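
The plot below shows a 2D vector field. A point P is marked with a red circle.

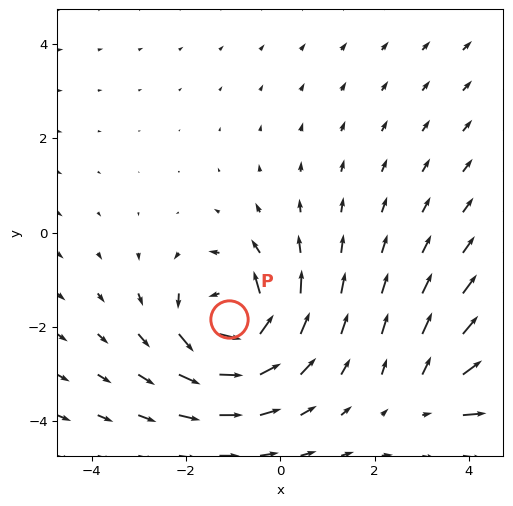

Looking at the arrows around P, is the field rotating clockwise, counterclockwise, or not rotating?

Near P at (-1.1, -1.8) the arrows circulate counterclockwise. The curl (z-component) there is about +5; positive curl means counterclockwise rotation.

counterclockwise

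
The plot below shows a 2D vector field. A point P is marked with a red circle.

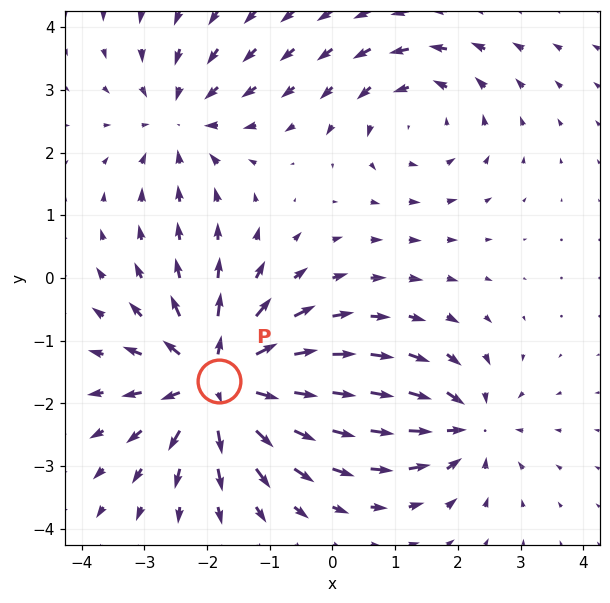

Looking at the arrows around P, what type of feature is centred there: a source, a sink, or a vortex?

At P (-1.8, -1.6) the arrows spread outward. Divergence about +6, curl ≈0 — positive divergence with near-zero curl is a source.

source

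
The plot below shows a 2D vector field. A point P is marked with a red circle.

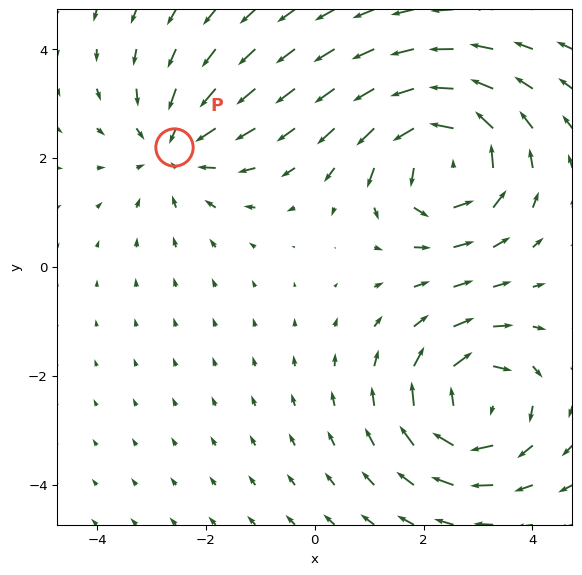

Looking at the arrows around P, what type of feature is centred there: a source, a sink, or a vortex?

sink

At P (-2.6, 2.2) the arrows converge inward. Divergence about -2, curl ≈0 — negative divergence with near-zero curl is a sink.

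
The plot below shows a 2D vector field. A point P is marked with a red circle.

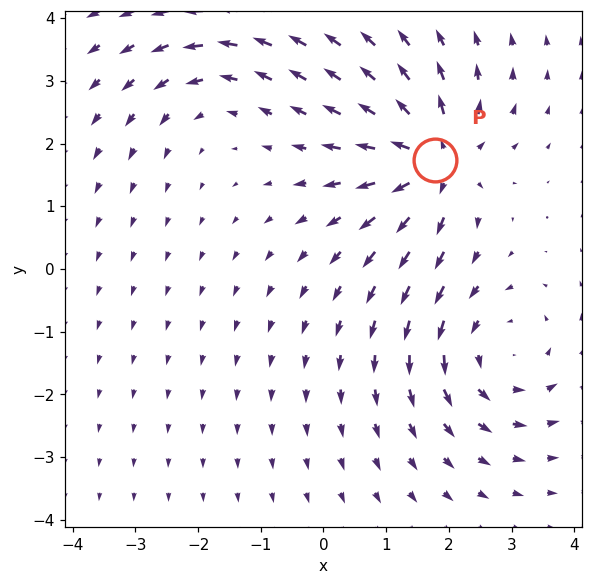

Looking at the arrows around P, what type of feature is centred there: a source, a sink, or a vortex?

source

At P (1.8, 1.7) the arrows spread outward. Divergence about +7, curl ≈0 — positive divergence with near-zero curl is a source.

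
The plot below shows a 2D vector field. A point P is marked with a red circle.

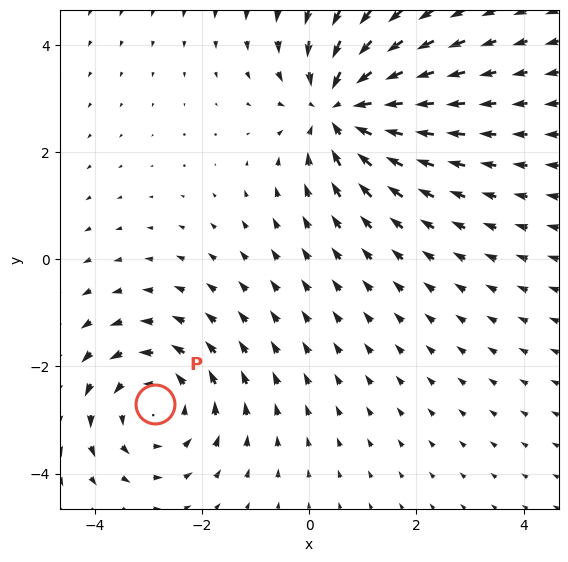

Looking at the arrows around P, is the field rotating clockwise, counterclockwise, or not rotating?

counterclockwise

Near P at (-2.9, -2.7) the arrows circulate counterclockwise. The curl (z-component) there is about +3; positive curl means counterclockwise rotation.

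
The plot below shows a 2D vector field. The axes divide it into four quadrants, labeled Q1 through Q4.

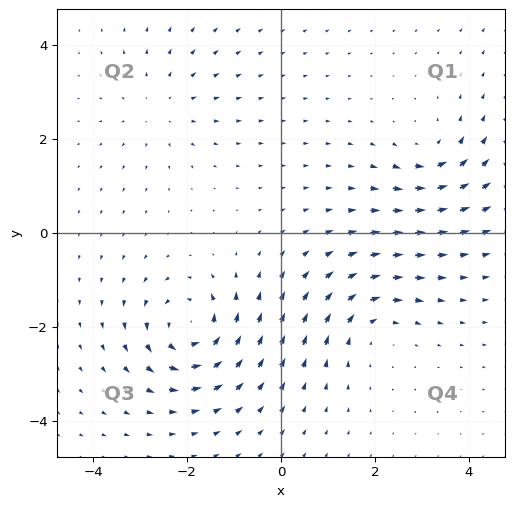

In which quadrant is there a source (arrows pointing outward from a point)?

The source sits at approximately (-2.5, 2.7), which lies in quadrant Q2. The divergence there is about +3, positive as expected for a source.

Q2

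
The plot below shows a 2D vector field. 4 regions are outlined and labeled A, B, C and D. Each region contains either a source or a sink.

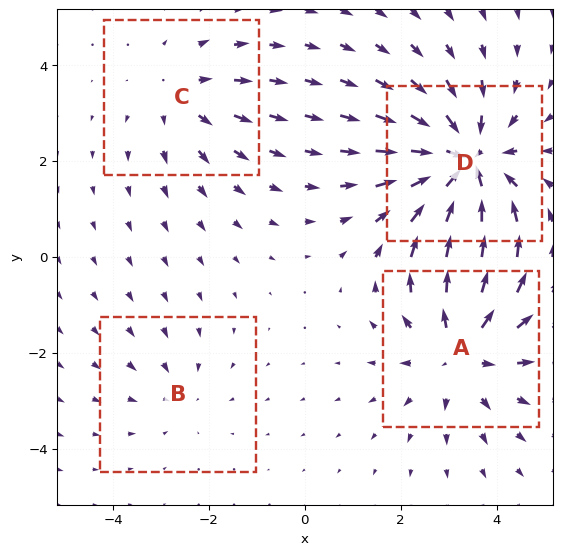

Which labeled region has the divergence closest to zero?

Divergence at each region's feature centre — A: about +4, B: about -2, C: about +3, D: about -6. Region B is closest to zero.

B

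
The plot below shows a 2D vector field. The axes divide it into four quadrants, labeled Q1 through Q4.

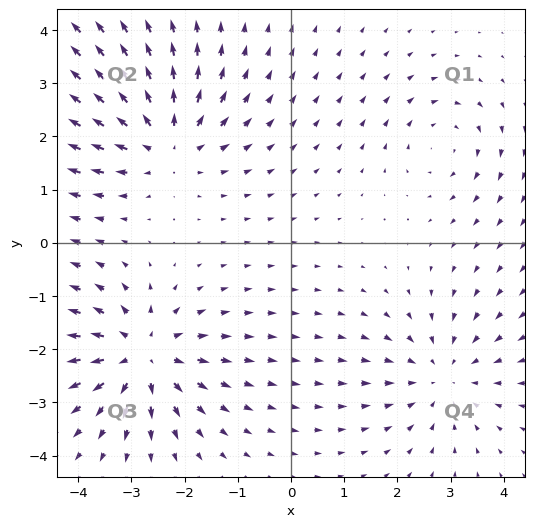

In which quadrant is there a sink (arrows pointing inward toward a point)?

Q4

The sink sits at approximately (2.9, -2.5), which lies in quadrant Q4. The divergence there is about -3, negative as expected for a sink.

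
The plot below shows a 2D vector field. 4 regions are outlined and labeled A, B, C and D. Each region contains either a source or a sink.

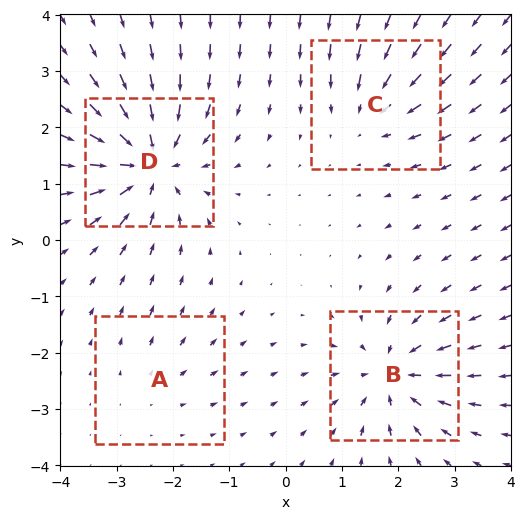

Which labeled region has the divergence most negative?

Divergence at each region's feature centre — A: about +2, B: about -6, C: about -4, D: about -8. Region D is most negative.

D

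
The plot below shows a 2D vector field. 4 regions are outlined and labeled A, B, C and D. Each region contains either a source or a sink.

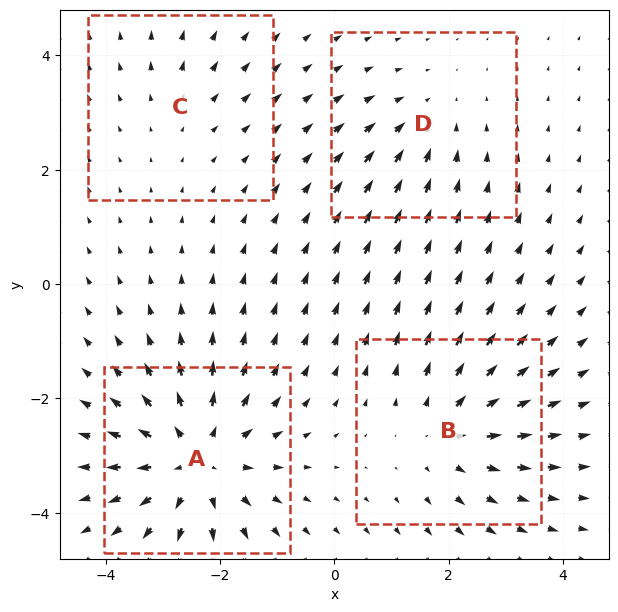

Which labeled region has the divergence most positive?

Divergence at each region's feature centre — A: about +6, B: about +4, C: about +2, D: about -3. Region A is most positive.

A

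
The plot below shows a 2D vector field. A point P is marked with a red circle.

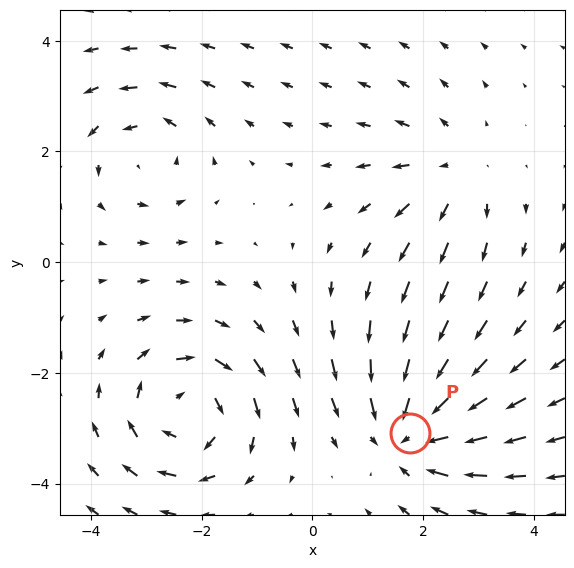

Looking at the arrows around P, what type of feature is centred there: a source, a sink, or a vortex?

At P (1.8, -3.1) the arrows converge inward. Divergence about -4, curl ≈0 — negative divergence with near-zero curl is a sink.

sink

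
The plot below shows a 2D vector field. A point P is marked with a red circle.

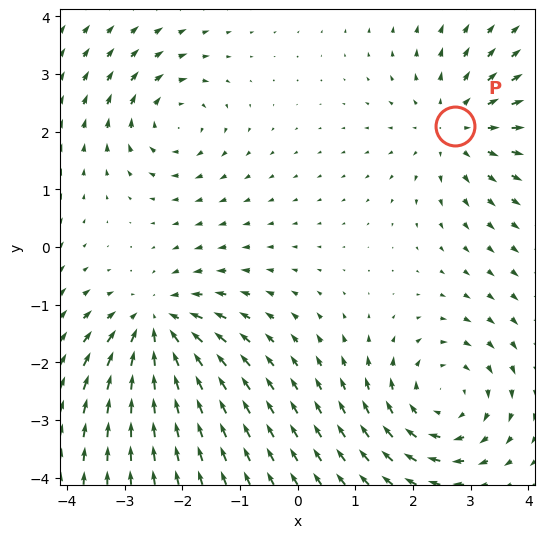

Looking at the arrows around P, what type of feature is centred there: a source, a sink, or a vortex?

source

At P (2.7, 2.1) the arrows spread outward. Divergence about +4, curl ≈0 — positive divergence with near-zero curl is a source.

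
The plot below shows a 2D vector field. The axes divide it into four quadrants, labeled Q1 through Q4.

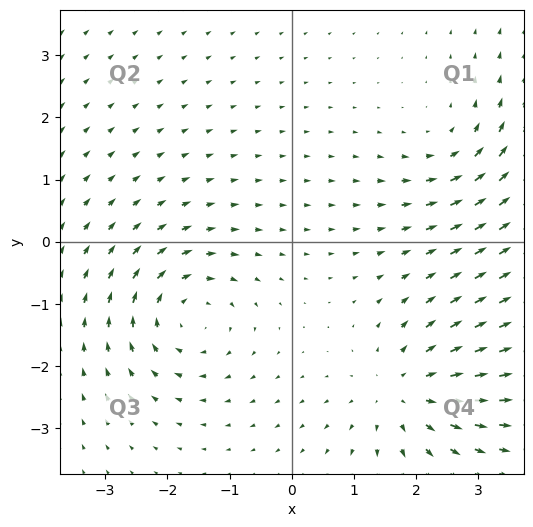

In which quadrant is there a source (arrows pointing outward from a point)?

Q4

The source sits at approximately (1.8, -2.4), which lies in quadrant Q4. The divergence there is about +4, positive as expected for a source.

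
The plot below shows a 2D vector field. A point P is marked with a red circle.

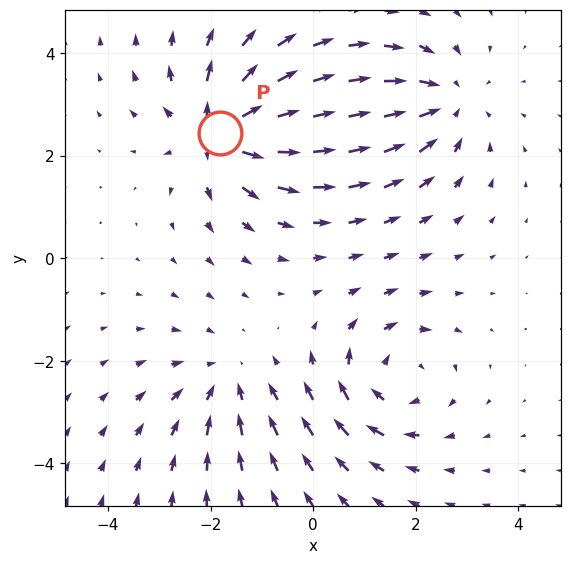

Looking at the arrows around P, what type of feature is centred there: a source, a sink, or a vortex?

source

At P (-1.8, 2.4) the arrows spread outward. Divergence about +6, curl ≈0 — positive divergence with near-zero curl is a source.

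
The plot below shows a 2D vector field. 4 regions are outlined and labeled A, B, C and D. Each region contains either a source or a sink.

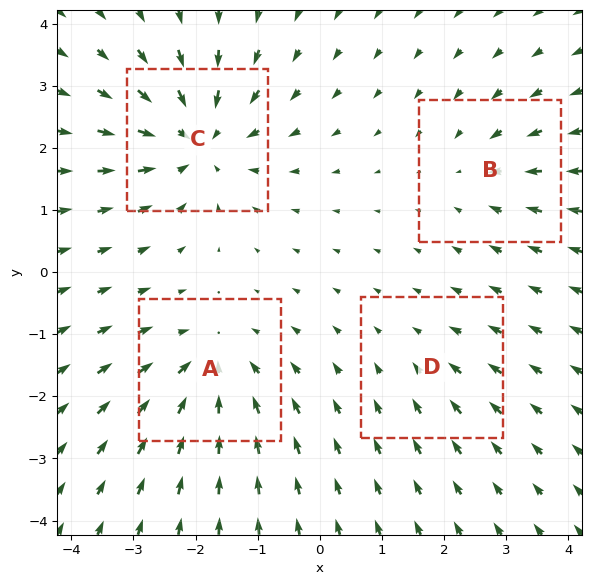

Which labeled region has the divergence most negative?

Divergence at each region's feature centre — A: about -5, B: about -3, C: about -7, D: about -2. Region C is most negative.

C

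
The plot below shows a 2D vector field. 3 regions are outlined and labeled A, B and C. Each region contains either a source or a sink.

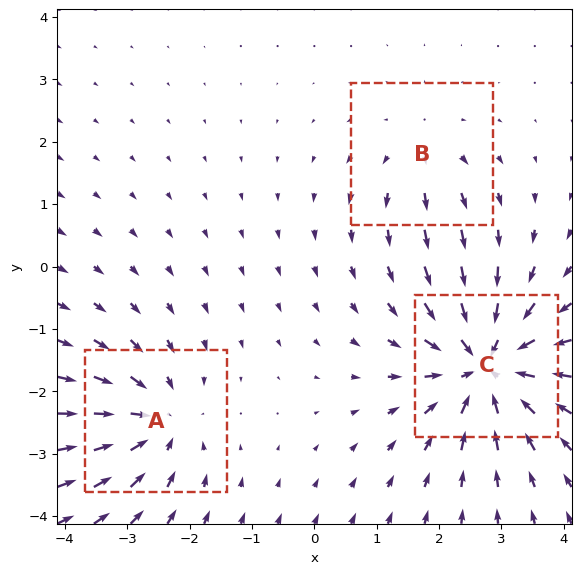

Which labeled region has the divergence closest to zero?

B

Divergence at each region's feature centre — A: about -4, B: about +2, C: about -5. Region B is closest to zero.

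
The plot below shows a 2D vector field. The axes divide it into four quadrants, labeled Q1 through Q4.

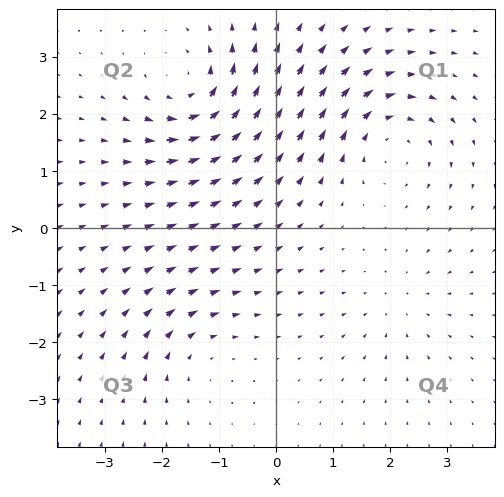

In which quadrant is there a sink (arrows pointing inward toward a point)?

Q4

The sink sits at approximately (2.2, -1.3), which lies in quadrant Q4. The divergence there is about -3, negative as expected for a sink.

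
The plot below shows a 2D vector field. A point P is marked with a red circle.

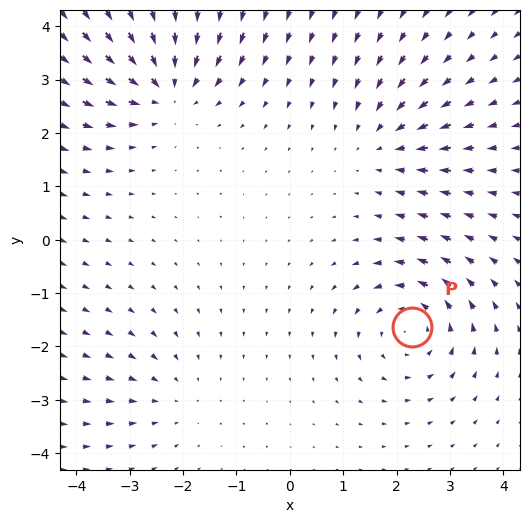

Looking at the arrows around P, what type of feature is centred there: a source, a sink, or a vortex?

At P (2.3, -1.6) the arrows circulate counterclockwise. Divergence ≈0, curl about +4 — near-zero divergence with nonzero curl is a vortex.

vortex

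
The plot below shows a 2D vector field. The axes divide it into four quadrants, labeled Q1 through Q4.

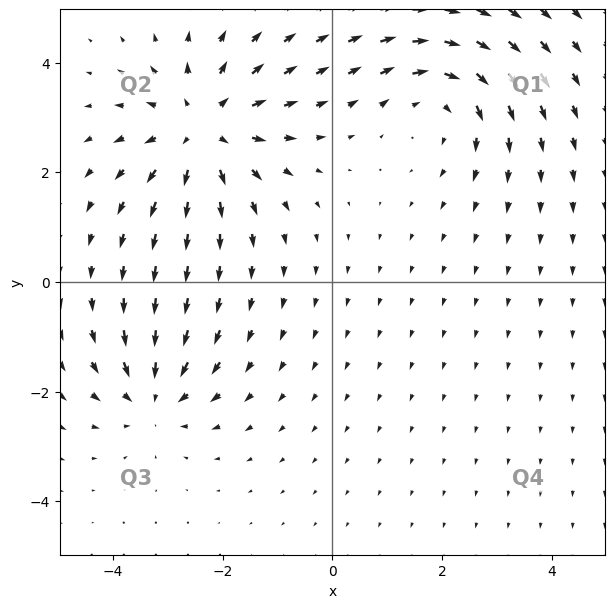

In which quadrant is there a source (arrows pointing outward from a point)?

Q2

The source sits at approximately (-2.4, 2.8), which lies in quadrant Q2. The divergence there is about +5, positive as expected for a source.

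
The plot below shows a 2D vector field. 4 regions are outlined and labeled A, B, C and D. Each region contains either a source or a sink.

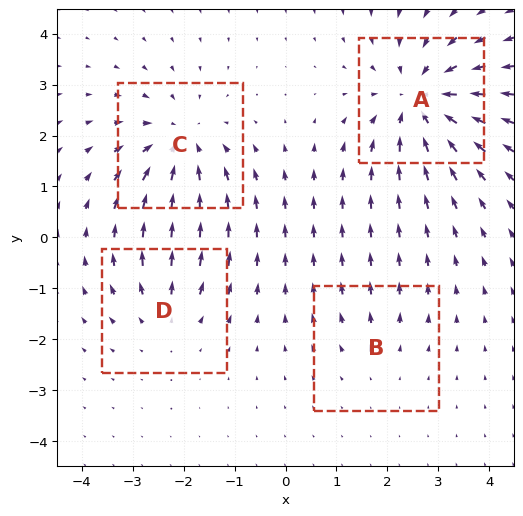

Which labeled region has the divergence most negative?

A

Divergence at each region's feature centre — A: about -6, B: about +2, C: about -5, D: about +3. Region A is most negative.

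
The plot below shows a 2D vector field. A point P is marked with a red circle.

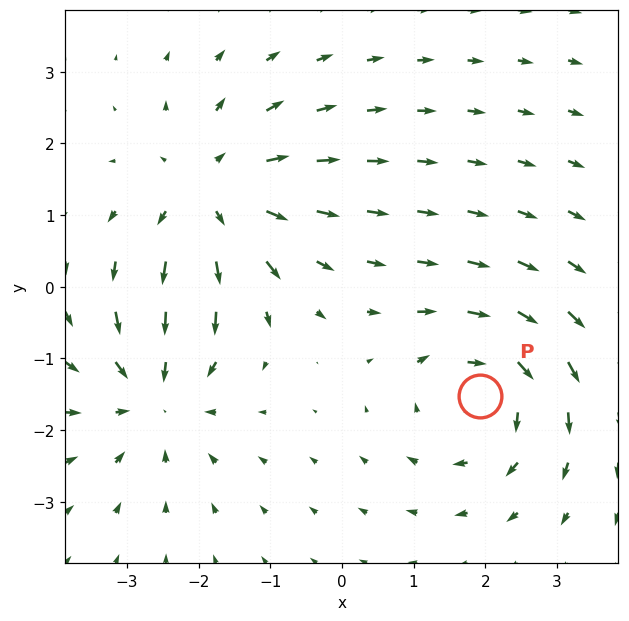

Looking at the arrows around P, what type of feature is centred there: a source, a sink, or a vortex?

vortex

At P (1.9, -1.5) the arrows circulate clockwise. Divergence ≈0, curl about -3 — near-zero divergence with nonzero curl is a vortex.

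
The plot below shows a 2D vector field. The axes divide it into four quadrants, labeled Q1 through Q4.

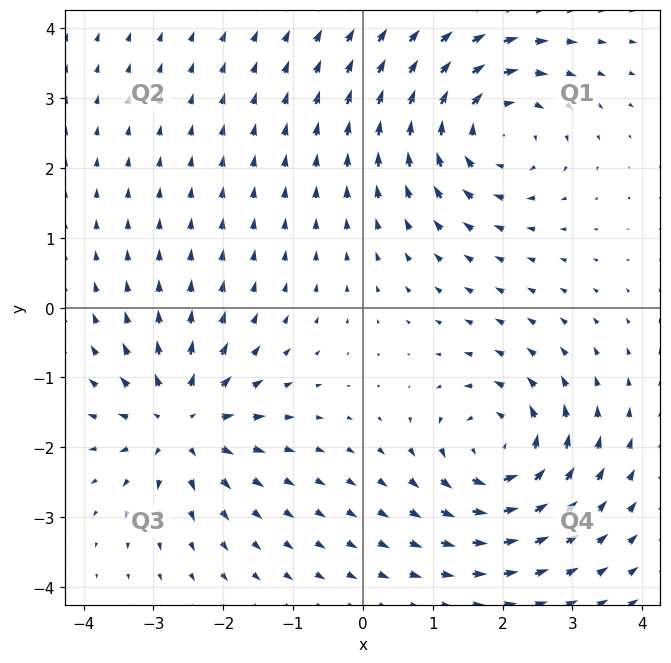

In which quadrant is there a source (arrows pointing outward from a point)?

Q3

The source sits at approximately (-2.6, -1.6), which lies in quadrant Q3. The divergence there is about +4, positive as expected for a source.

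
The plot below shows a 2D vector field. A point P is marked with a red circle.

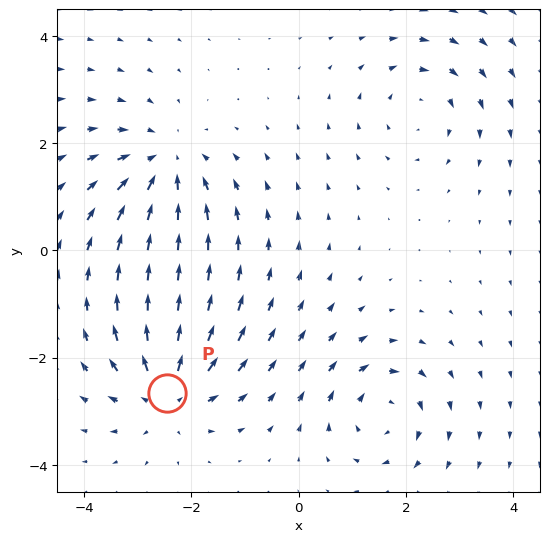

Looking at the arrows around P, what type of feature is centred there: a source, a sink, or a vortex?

At P (-2.5, -2.7) the arrows spread outward. Divergence about +4, curl ≈0 — positive divergence with near-zero curl is a source.

source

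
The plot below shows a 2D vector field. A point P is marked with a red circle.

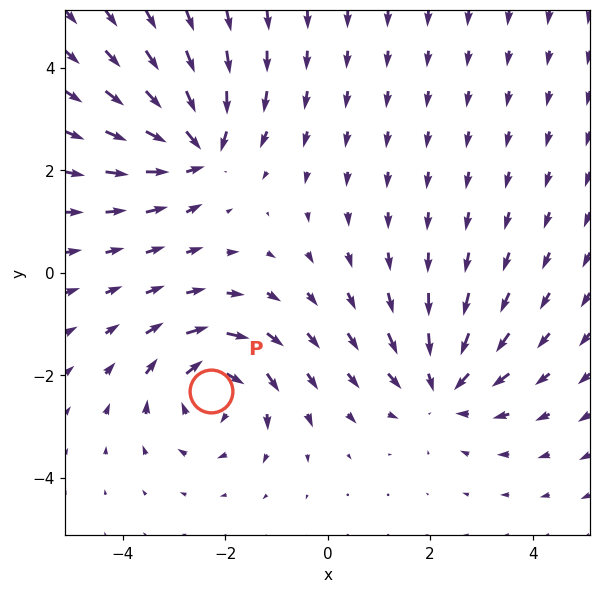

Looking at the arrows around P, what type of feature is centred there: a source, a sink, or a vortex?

vortex

At P (-2.3, -2.3) the arrows circulate clockwise. Divergence ≈0, curl about -5 — near-zero divergence with nonzero curl is a vortex.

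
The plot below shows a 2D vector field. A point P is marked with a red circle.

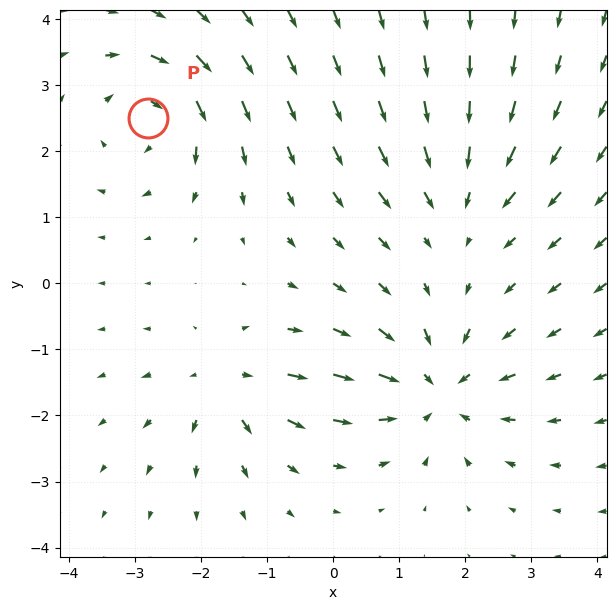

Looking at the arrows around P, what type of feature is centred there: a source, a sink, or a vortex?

vortex

At P (-2.8, 2.5) the arrows circulate clockwise. Divergence ≈0, curl about -4 — near-zero divergence with nonzero curl is a vortex.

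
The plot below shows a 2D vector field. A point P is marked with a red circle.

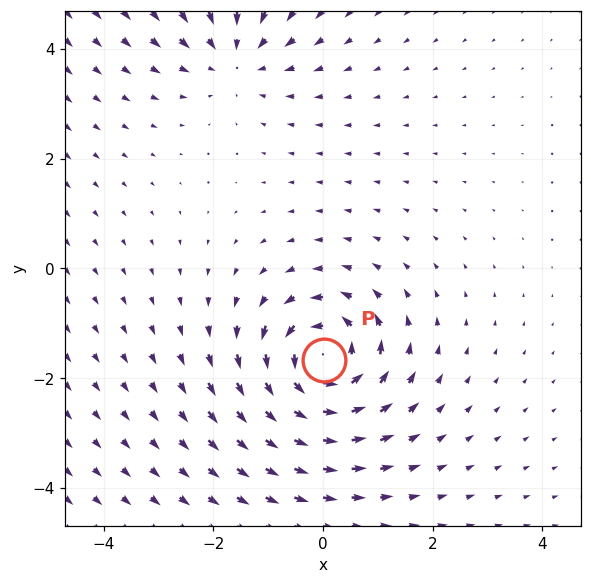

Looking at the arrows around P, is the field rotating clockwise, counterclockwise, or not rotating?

counterclockwise

Near P at (0.0, -1.7) the arrows circulate counterclockwise. The curl (z-component) there is about +6; positive curl means counterclockwise rotation.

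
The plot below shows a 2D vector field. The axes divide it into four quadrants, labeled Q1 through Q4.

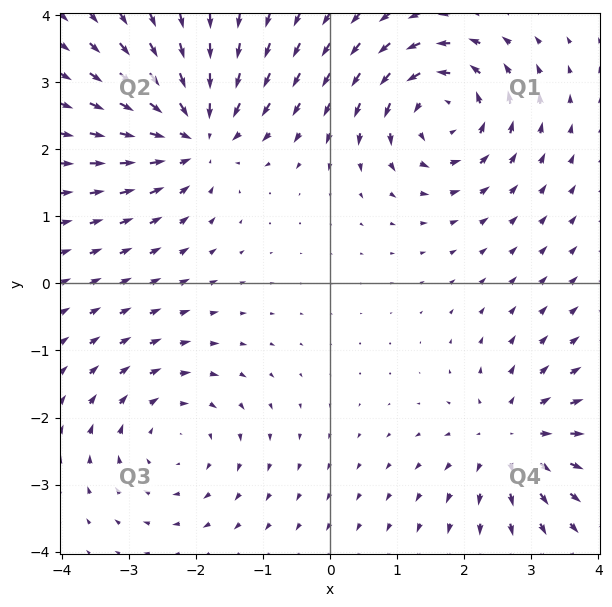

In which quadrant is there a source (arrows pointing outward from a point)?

Q4

The source sits at approximately (2.7, -2.3), which lies in quadrant Q4. The divergence there is about +4, positive as expected for a source.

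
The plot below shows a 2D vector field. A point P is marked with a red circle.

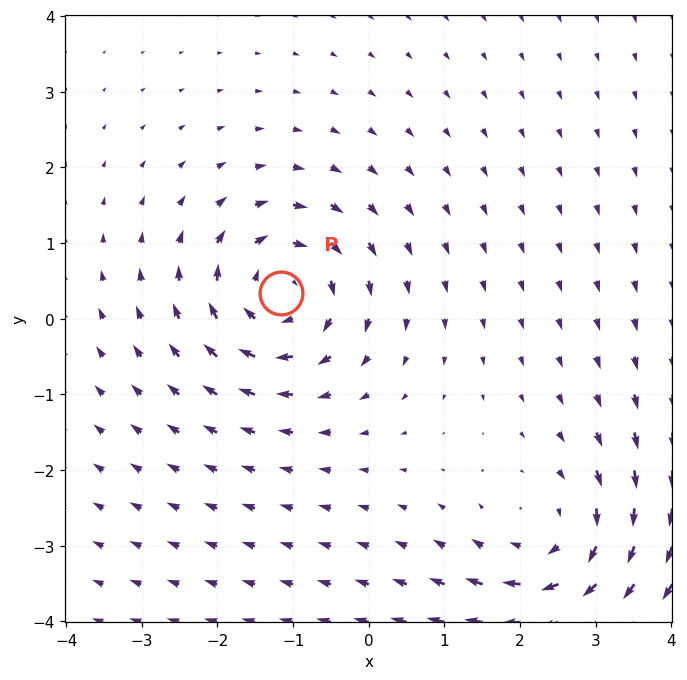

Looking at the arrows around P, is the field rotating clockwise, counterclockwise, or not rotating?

clockwise

Near P at (-1.2, 0.3) the arrows circulate clockwise. The curl (z-component) there is about -5; negative curl means clockwise rotation.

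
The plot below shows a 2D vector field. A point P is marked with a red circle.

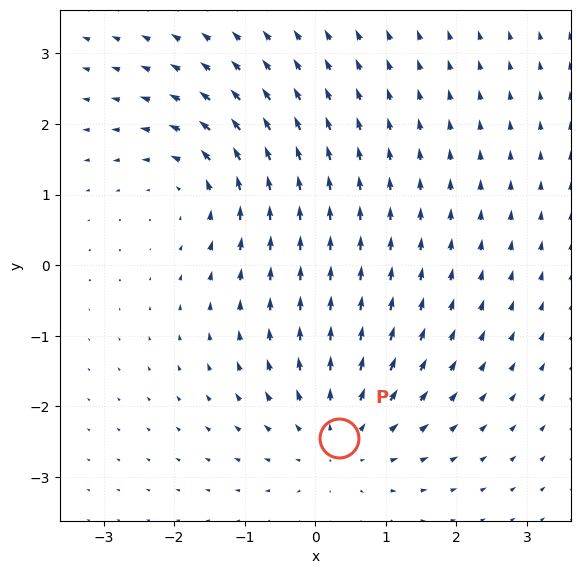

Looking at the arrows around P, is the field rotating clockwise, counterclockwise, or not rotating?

not rotating

Near P at (0.3, -2.5) the arrows show no circulation. The curl there is ≈0.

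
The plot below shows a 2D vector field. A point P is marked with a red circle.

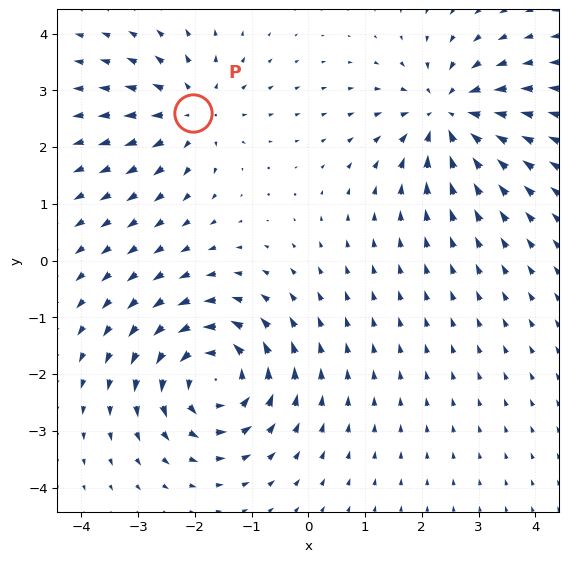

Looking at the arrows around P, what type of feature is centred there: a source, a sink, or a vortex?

source

At P (-2.0, 2.6) the arrows spread outward. Divergence about +3, curl ≈0 — positive divergence with near-zero curl is a source.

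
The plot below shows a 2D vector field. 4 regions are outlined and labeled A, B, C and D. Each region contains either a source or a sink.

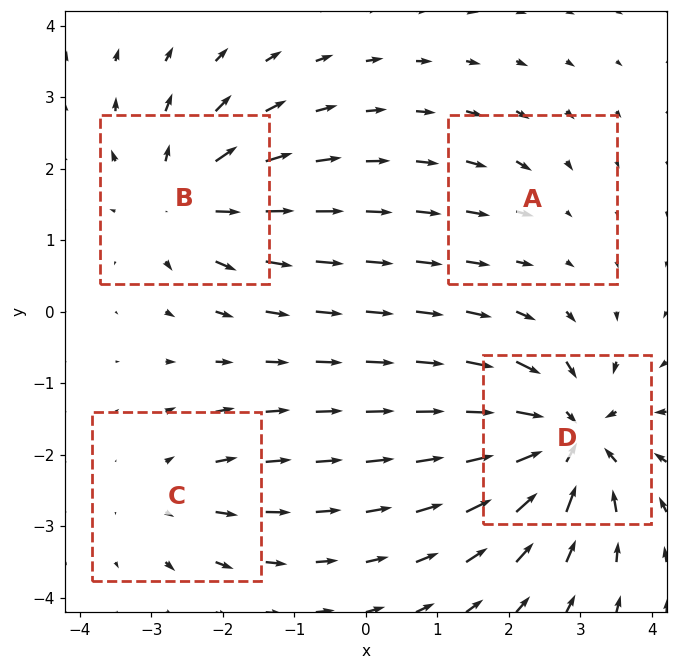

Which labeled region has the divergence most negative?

D

Divergence at each region's feature centre — A: about -2, B: about +6, C: about +3, D: about -8. Region D is most negative.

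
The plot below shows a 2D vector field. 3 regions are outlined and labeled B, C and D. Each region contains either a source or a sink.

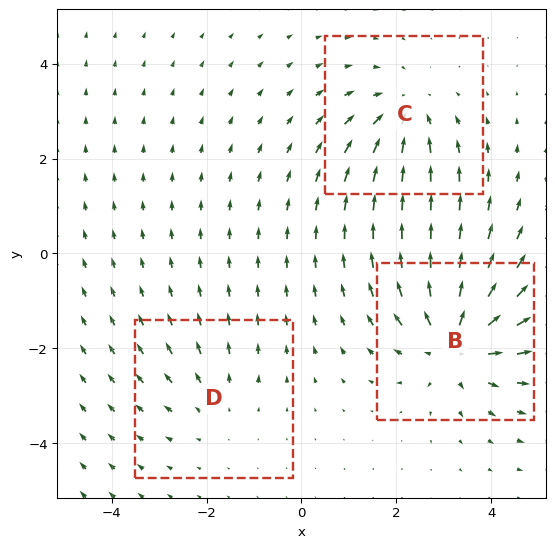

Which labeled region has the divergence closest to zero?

D

Divergence at each region's feature centre — B: about +4, C: about -3, D: about +2. Region D is closest to zero.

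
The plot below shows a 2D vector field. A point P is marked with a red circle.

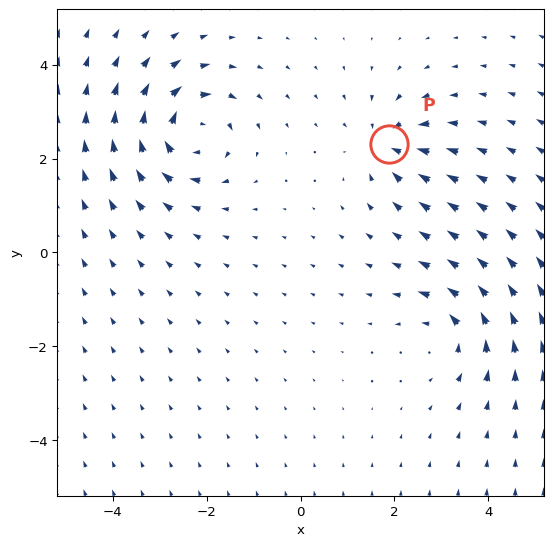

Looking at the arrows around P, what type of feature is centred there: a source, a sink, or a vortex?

sink

At P (1.9, 2.3) the arrows converge inward. Divergence about -4, curl ≈0 — negative divergence with near-zero curl is a sink.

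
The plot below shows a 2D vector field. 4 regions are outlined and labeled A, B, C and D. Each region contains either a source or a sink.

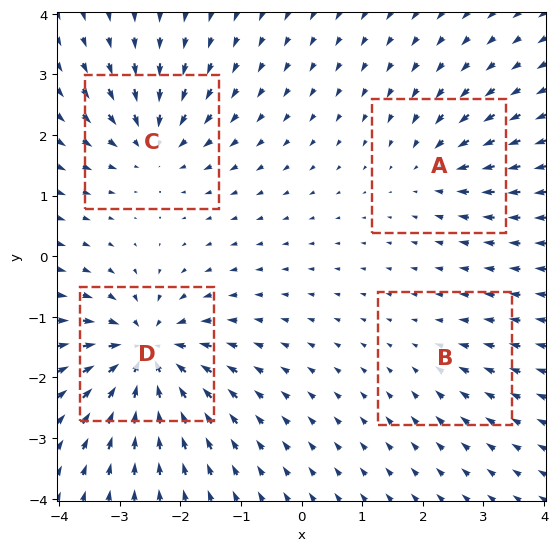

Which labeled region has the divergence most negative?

D

Divergence at each region's feature centre — A: about -4, B: about -2, C: about -6, D: about -9. Region D is most negative.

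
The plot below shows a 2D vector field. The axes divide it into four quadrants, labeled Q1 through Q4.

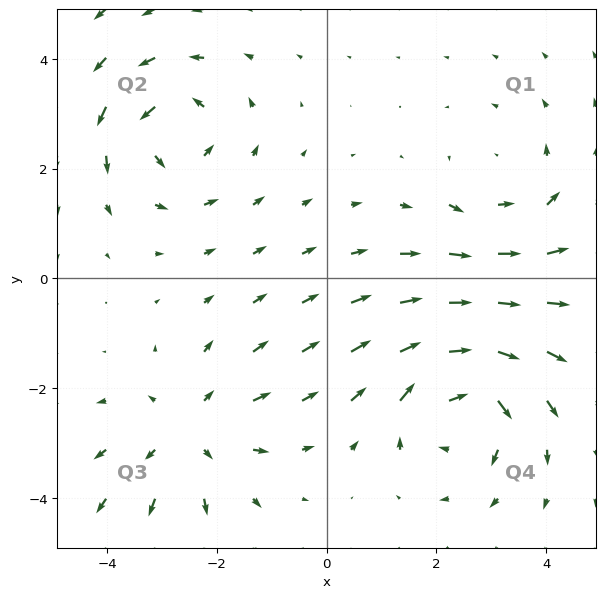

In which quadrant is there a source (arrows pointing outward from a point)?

The source sits at approximately (-2.5, -2.8), which lies in quadrant Q3. The divergence there is about +3, positive as expected for a source.

Q3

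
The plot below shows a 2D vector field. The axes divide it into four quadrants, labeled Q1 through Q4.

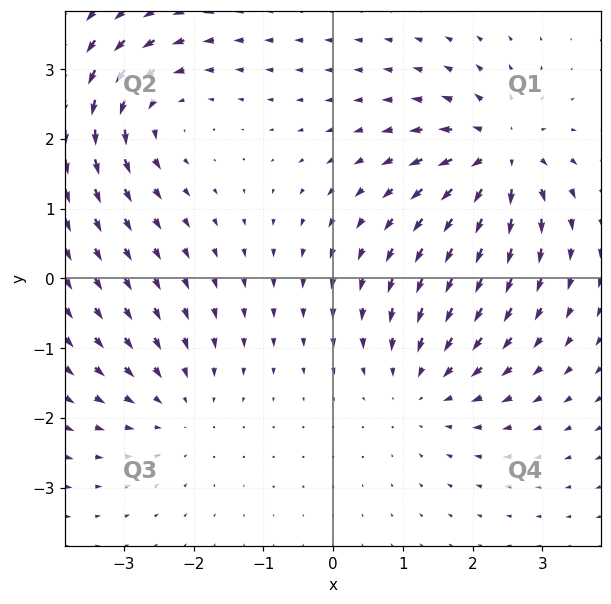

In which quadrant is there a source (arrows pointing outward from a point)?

The source sits at approximately (2.4, 1.8), which lies in quadrant Q1. The divergence there is about +6, positive as expected for a source.

Q1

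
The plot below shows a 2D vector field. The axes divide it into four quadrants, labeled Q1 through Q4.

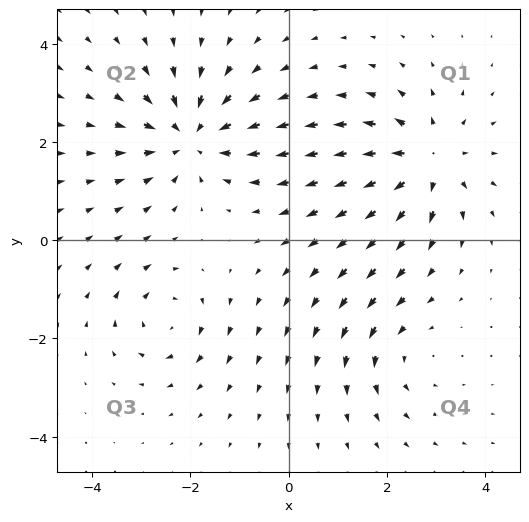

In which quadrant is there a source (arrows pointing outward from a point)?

The source sits at approximately (2.8, 1.6), which lies in quadrant Q1. The divergence there is about +5, positive as expected for a source.

Q1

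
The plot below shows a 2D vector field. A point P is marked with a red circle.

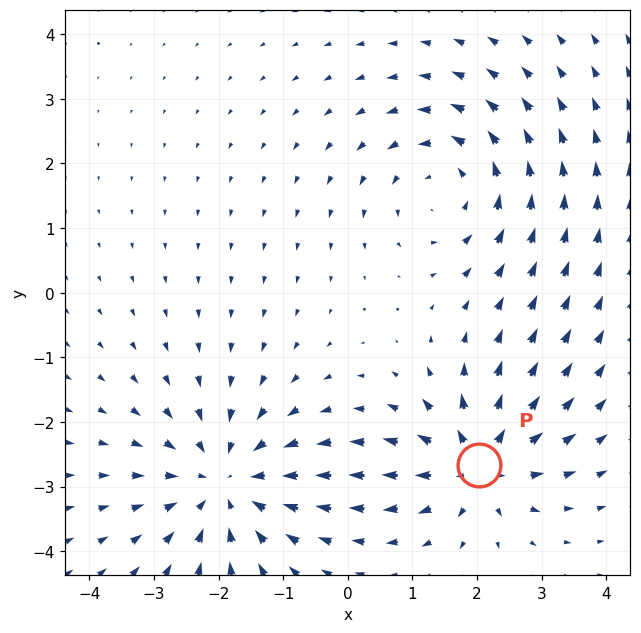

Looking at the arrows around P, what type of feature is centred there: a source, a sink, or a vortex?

source

At P (2.0, -2.7) the arrows spread outward. Divergence about +5, curl ≈0 — positive divergence with near-zero curl is a source.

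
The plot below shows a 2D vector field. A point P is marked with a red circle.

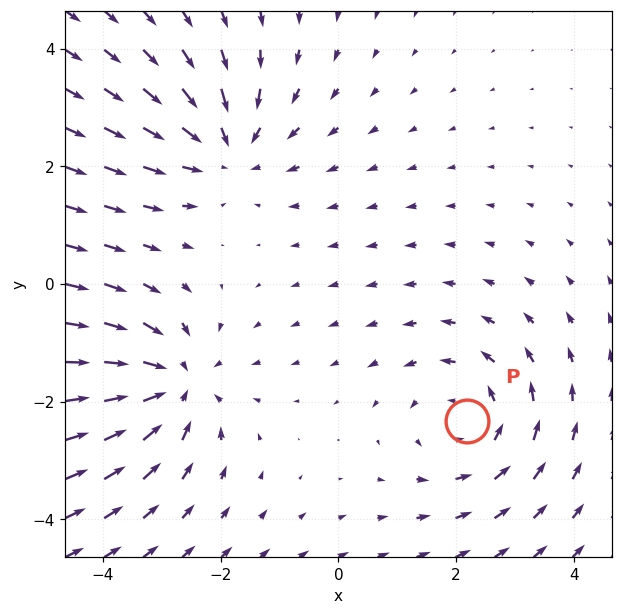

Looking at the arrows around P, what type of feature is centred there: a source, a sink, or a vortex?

vortex

At P (2.2, -2.3) the arrows circulate counterclockwise. Divergence ≈0, curl about +3 — near-zero divergence with nonzero curl is a vortex.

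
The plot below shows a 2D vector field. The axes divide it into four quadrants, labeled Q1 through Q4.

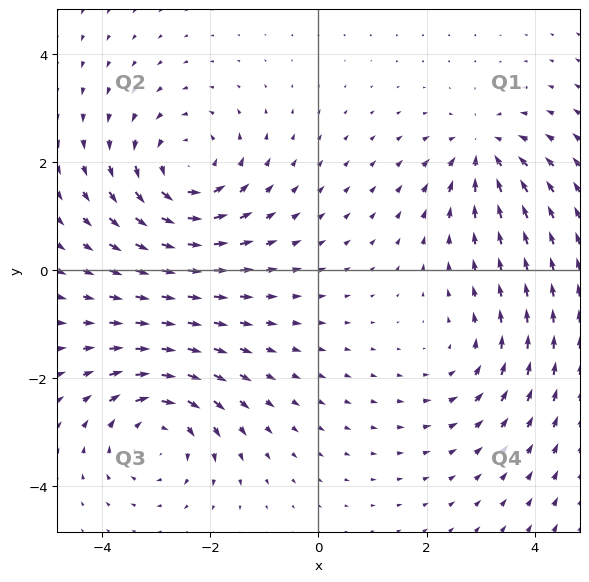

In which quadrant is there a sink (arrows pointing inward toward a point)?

The sink sits at approximately (3.0, 2.2), which lies in quadrant Q1. The divergence there is about -4, negative as expected for a sink.

Q1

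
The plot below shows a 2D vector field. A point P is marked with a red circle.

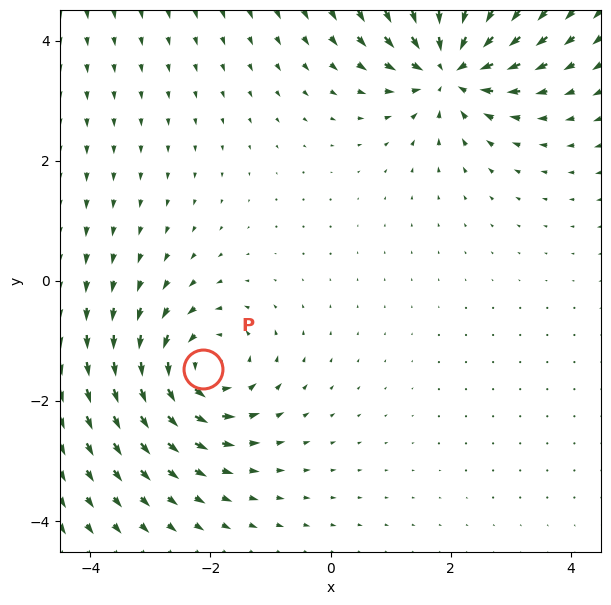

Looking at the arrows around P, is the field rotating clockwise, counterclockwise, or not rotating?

Near P at (-2.1, -1.5) the arrows circulate counterclockwise. The curl (z-component) there is about +4; positive curl means counterclockwise rotation.

counterclockwise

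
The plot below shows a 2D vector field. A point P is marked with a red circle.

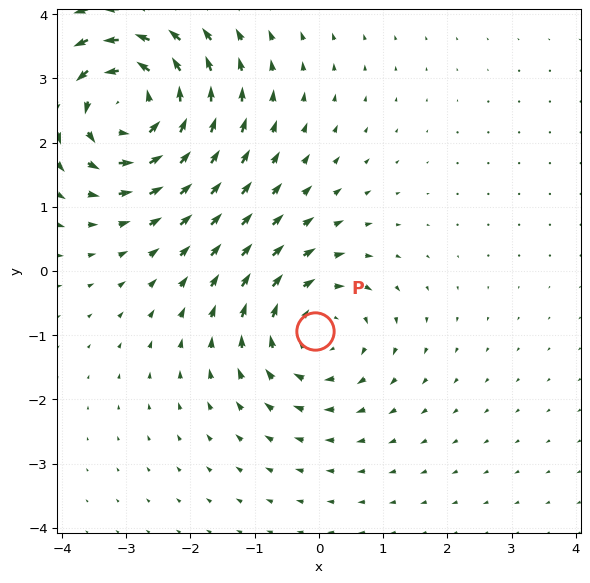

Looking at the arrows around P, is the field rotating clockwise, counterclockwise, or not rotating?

clockwise

Near P at (-0.1, -0.9) the arrows circulate clockwise. The curl (z-component) there is about -3; negative curl means clockwise rotation.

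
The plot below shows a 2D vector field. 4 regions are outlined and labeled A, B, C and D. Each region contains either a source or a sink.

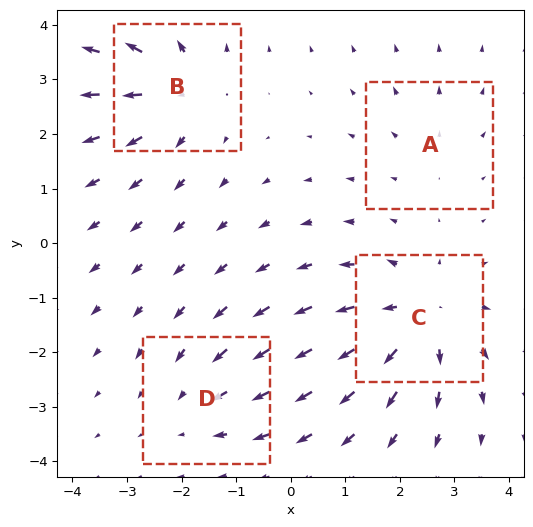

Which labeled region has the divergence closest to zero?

A

Divergence at each region's feature centre — A: about +2, B: about +5, C: about +6, D: about -3. Region A is closest to zero.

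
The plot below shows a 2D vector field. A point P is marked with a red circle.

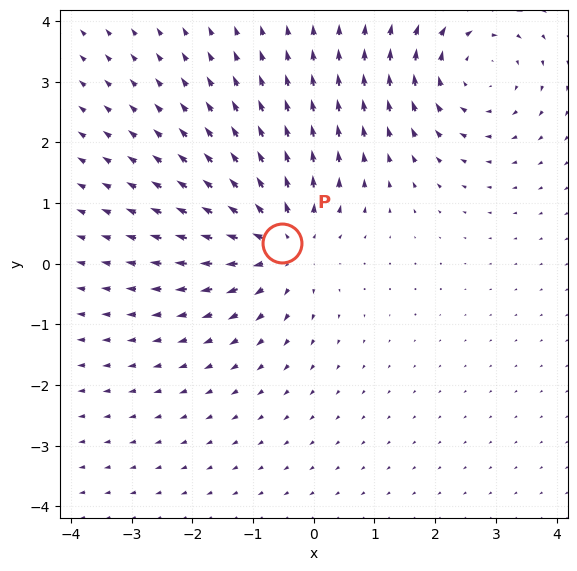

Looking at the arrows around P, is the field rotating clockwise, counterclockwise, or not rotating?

not rotating

Near P at (-0.5, 0.3) the arrows show no circulation. The curl there is ≈0.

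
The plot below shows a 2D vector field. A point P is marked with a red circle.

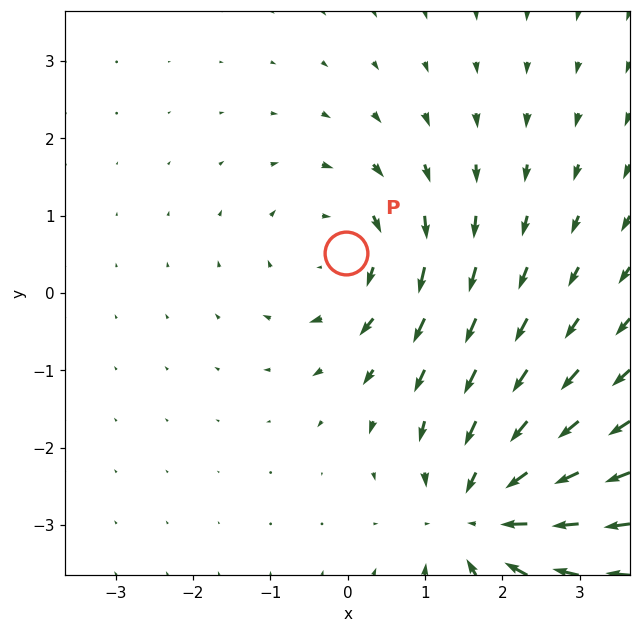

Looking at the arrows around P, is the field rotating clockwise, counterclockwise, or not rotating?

Near P at (-0.0, 0.5) the arrows circulate clockwise. The curl (z-component) there is about -3; negative curl means clockwise rotation.

clockwise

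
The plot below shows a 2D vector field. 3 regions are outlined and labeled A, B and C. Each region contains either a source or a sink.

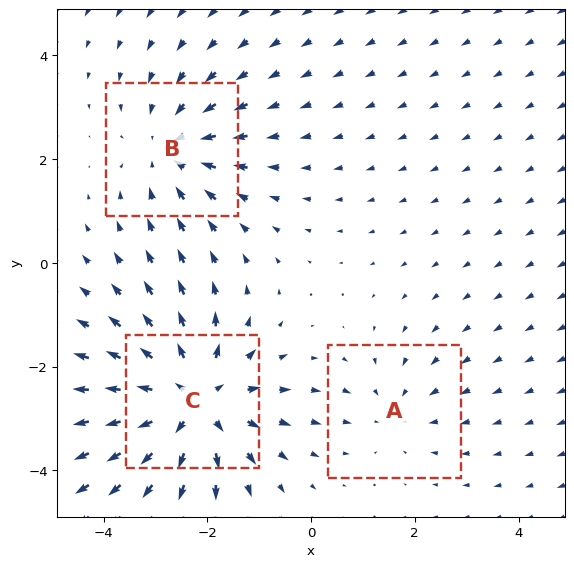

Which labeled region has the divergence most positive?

C

Divergence at each region's feature centre — A: about -2, B: about -3, C: about +4. Region C is most positive.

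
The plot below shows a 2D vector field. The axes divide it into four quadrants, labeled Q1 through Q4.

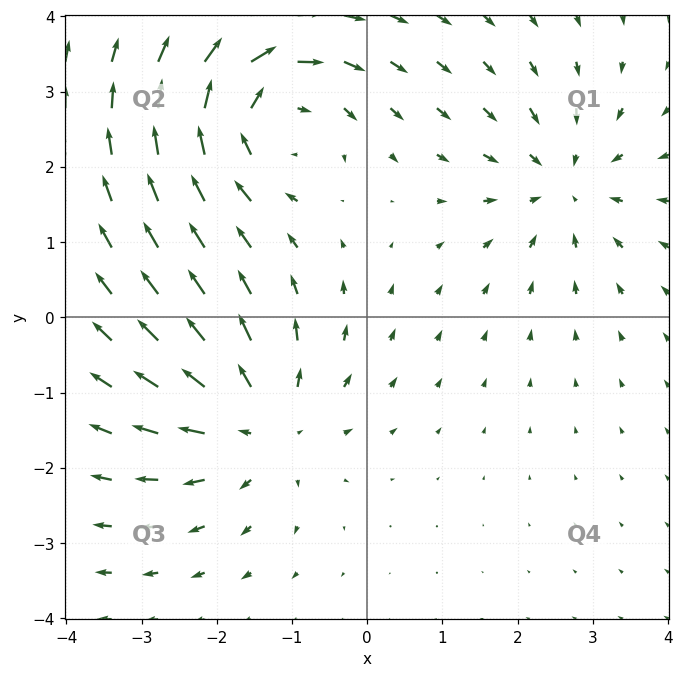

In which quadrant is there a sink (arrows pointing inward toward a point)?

Q1

The sink sits at approximately (2.6, 1.8), which lies in quadrant Q1. The divergence there is about -4, negative as expected for a sink.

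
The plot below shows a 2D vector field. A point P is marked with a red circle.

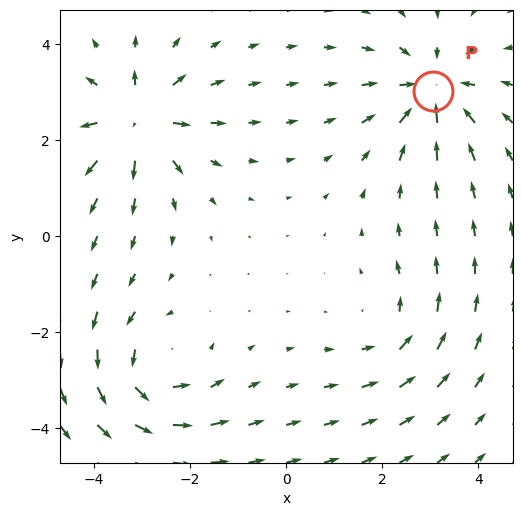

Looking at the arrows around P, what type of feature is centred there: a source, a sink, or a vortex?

At P (3.1, 3.0) the arrows converge inward. Divergence about -5, curl ≈0 — negative divergence with near-zero curl is a sink.

sink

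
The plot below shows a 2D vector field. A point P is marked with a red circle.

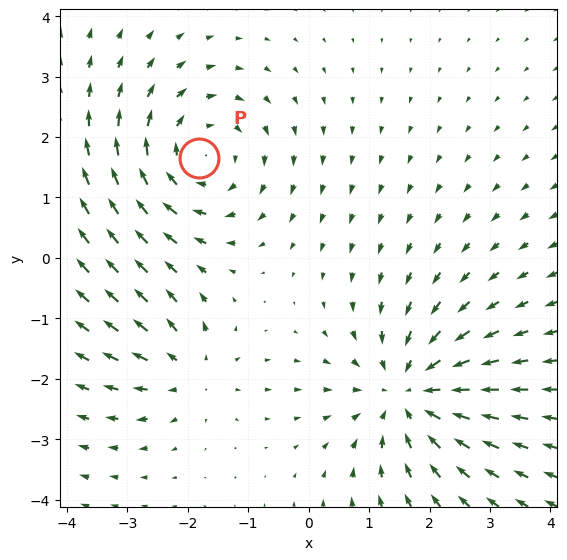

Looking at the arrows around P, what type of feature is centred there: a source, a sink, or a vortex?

At P (-1.8, 1.7) the arrows circulate clockwise. Divergence ≈0, curl about -4 — near-zero divergence with nonzero curl is a vortex.

vortex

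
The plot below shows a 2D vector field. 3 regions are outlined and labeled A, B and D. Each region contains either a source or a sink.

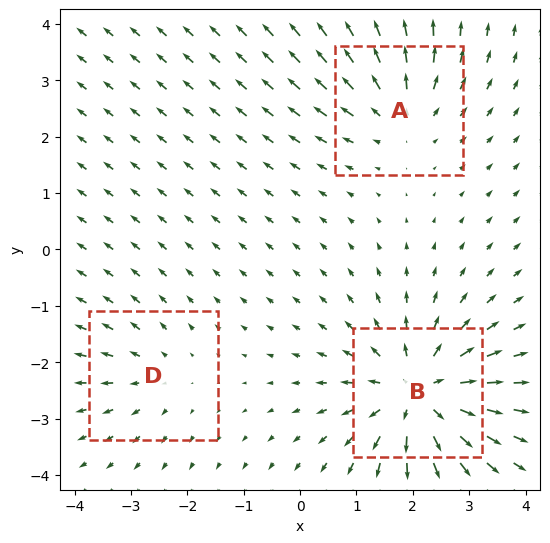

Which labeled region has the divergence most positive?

B

Divergence at each region's feature centre — A: about +3, B: about +6, D: about +2. Region B is most positive.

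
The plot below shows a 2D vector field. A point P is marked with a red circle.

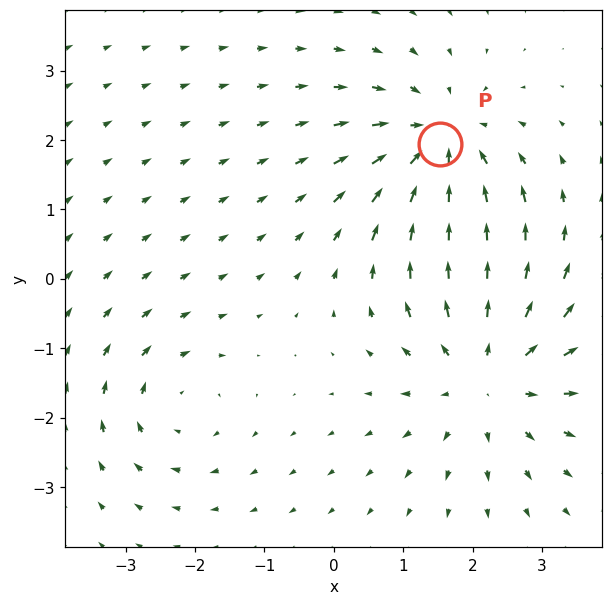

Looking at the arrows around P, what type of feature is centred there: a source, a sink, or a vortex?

At P (1.5, 1.9) the arrows converge inward. Divergence about -4, curl ≈0 — negative divergence with near-zero curl is a sink.

sink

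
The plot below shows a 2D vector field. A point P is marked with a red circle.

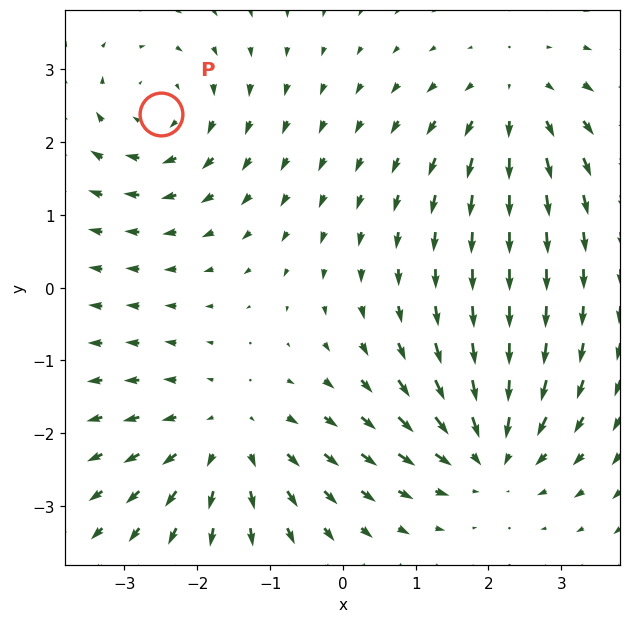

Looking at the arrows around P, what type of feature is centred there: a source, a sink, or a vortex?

At P (-2.5, 2.4) the arrows circulate clockwise. Divergence ≈0, curl about -4 — near-zero divergence with nonzero curl is a vortex.

vortex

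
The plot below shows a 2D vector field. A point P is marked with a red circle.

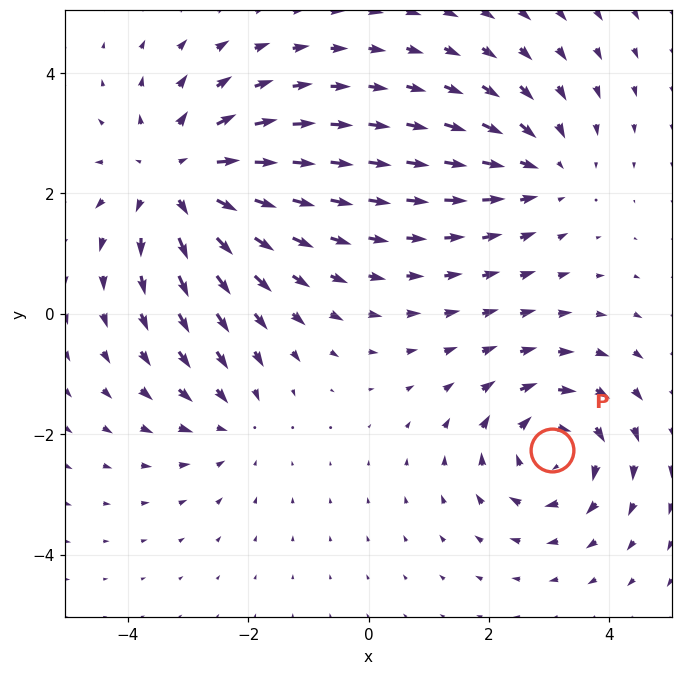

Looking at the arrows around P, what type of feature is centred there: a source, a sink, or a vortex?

vortex

At P (3.0, -2.3) the arrows circulate clockwise. Divergence ≈0, curl about -4 — near-zero divergence with nonzero curl is a vortex.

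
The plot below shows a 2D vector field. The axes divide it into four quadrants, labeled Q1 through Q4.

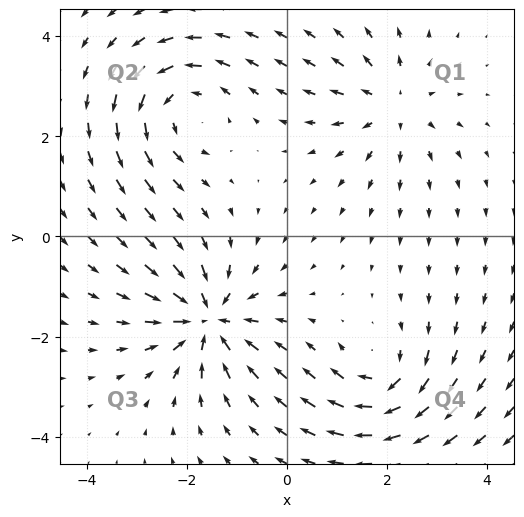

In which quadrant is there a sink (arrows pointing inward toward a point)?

Q3

The sink sits at approximately (-1.6, -1.7), which lies in quadrant Q3. The divergence there is about -6, negative as expected for a sink.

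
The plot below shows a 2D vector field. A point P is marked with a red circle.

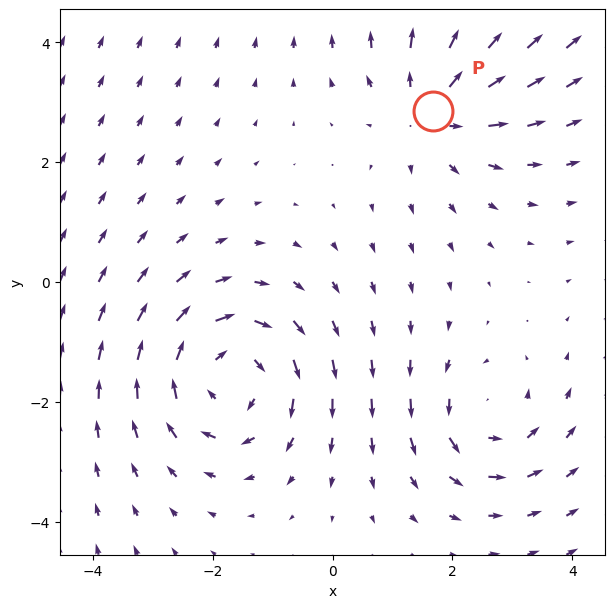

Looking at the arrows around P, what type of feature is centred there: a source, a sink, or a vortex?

At P (1.7, 2.8) the arrows spread outward. Divergence about +3, curl ≈0 — positive divergence with near-zero curl is a source.

source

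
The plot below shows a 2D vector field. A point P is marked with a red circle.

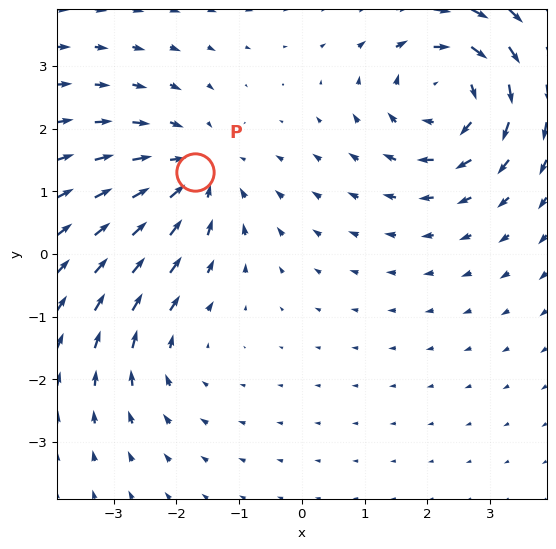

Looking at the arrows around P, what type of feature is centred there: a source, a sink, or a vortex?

sink

At P (-1.7, 1.3) the arrows converge inward. Divergence about -3, curl ≈0 — negative divergence with near-zero curl is a sink.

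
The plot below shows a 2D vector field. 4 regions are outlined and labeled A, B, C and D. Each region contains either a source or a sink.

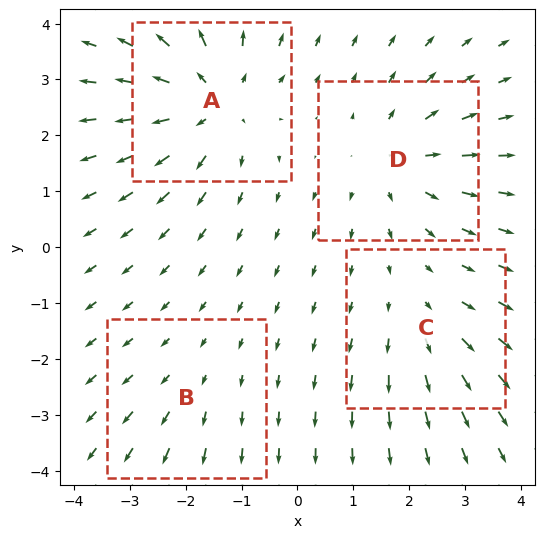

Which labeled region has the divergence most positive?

A

Divergence at each region's feature centre — A: about +6, B: about +2, C: about +3, D: about +4. Region A is most positive.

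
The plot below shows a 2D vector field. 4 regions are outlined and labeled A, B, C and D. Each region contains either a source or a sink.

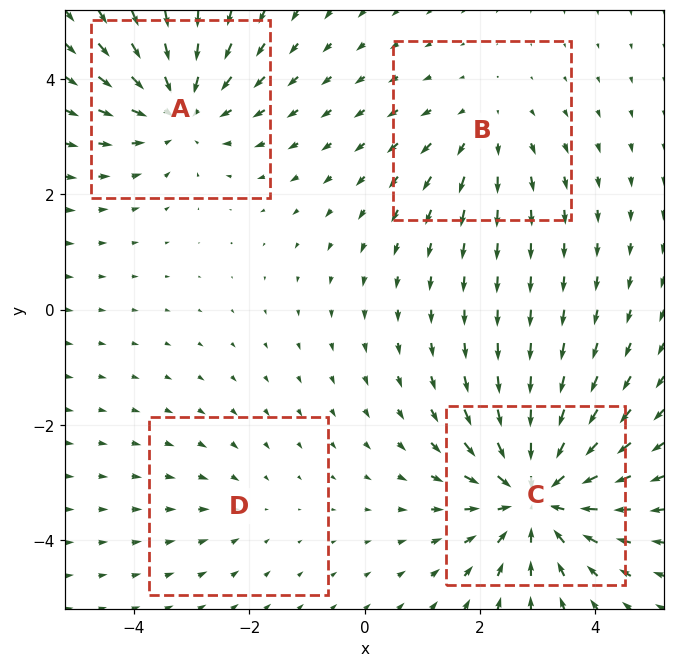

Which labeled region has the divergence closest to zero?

D

Divergence at each region's feature centre — A: about -4, B: about +3, C: about -6, D: about -2. Region D is closest to zero.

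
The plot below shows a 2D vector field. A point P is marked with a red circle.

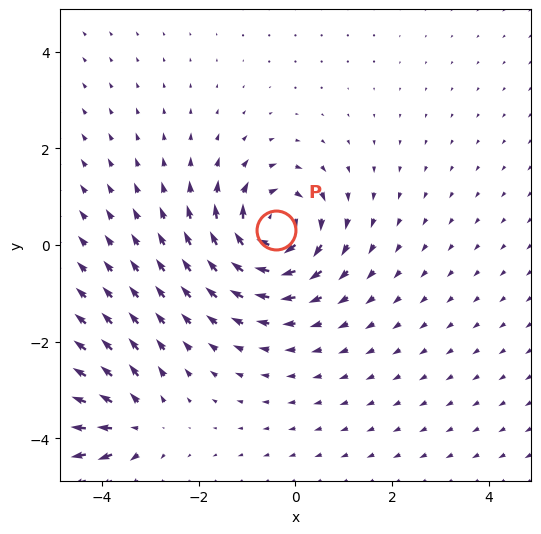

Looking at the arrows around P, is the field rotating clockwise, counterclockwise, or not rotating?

Near P at (-0.4, 0.3) the arrows circulate clockwise. The curl (z-component) there is about -6; negative curl means clockwise rotation.

clockwise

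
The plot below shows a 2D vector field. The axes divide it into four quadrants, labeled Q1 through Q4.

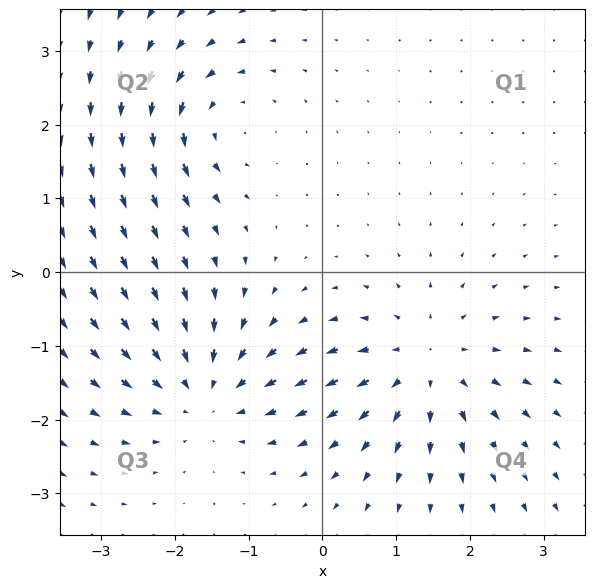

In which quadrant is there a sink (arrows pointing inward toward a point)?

The sink sits at approximately (-1.6, -1.6), which lies in quadrant Q3. The divergence there is about -5, negative as expected for a sink.

Q3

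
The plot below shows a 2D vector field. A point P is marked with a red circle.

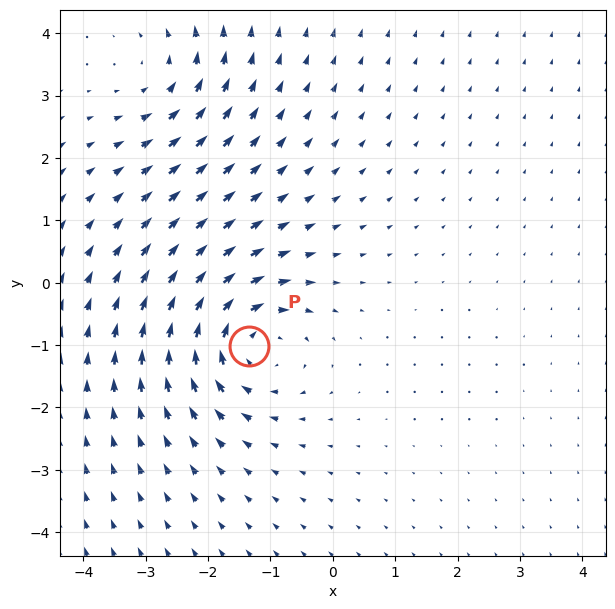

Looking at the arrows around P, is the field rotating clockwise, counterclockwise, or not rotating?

clockwise

Near P at (-1.3, -1.0) the arrows circulate clockwise. The curl (z-component) there is about -5; negative curl means clockwise rotation.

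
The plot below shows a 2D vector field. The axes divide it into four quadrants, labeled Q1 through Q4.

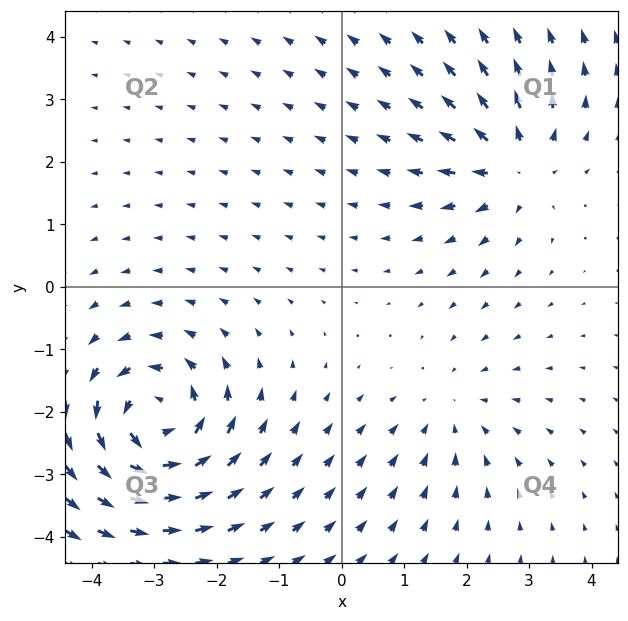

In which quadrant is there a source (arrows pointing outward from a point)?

The source sits at approximately (2.8, 1.9), which lies in quadrant Q1. The divergence there is about +4, positive as expected for a source.

Q1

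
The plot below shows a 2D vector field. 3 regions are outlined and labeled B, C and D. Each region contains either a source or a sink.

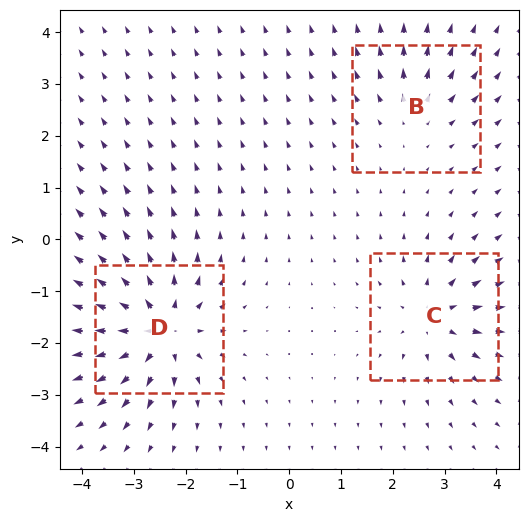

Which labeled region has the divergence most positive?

Divergence at each region's feature centre — B: about +3, C: about +4, D: about +6. Region D is most positive.

D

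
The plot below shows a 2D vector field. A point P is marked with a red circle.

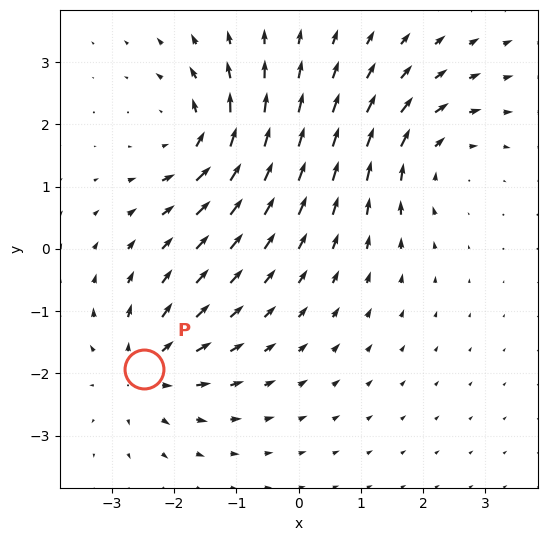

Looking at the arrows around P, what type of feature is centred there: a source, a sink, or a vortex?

At P (-2.5, -1.9) the arrows spread outward. Divergence about +5, curl ≈0 — positive divergence with near-zero curl is a source.

source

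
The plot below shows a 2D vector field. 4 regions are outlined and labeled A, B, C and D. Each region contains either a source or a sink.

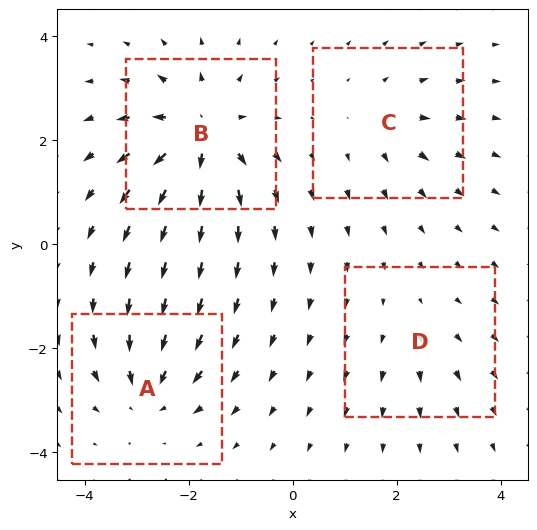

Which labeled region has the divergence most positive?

B

Divergence at each region's feature centre — A: about -5, B: about +7, C: about +3, D: about +2. Region B is most positive.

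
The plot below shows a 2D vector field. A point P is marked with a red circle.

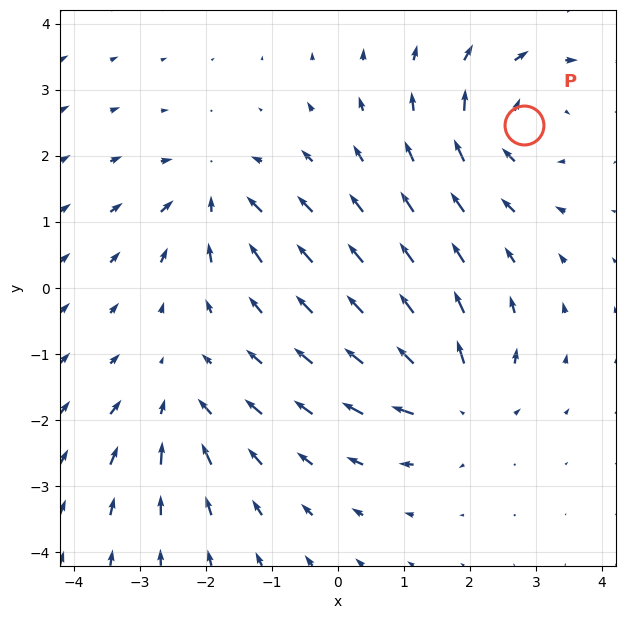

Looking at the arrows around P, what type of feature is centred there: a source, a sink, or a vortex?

At P (2.8, 2.5) the arrows circulate clockwise. Divergence ≈0, curl about -4 — near-zero divergence with nonzero curl is a vortex.

vortex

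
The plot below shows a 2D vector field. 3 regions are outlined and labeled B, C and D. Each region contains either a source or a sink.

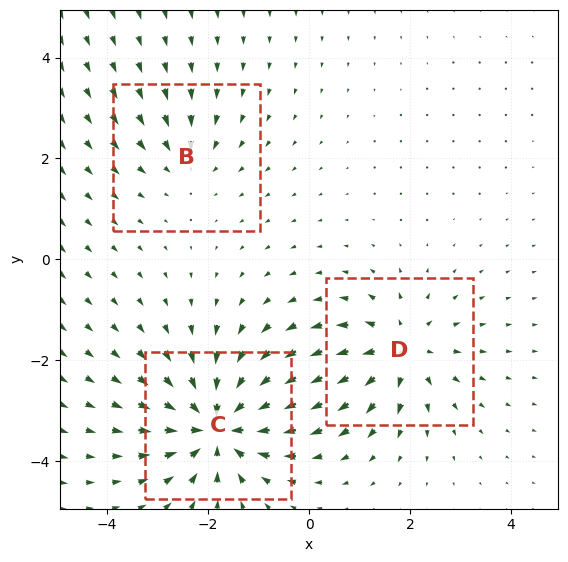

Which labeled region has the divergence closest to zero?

Divergence at each region's feature centre — B: about -2, C: about -5, D: about +4. Region B is closest to zero.

B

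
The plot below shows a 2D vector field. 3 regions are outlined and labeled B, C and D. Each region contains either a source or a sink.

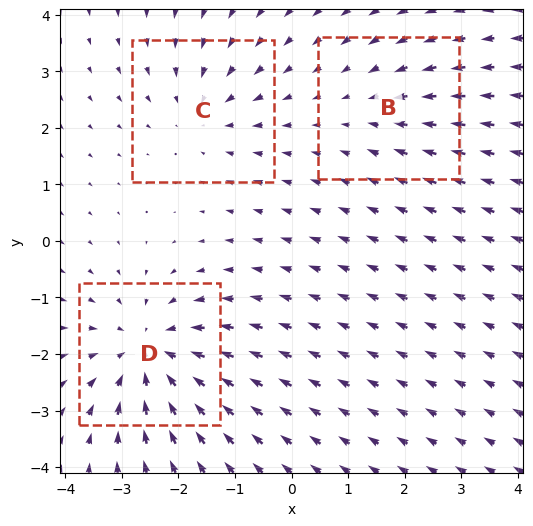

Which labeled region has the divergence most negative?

D

Divergence at each region's feature centre — B: about -2, C: about -3, D: about -5. Region D is most negative.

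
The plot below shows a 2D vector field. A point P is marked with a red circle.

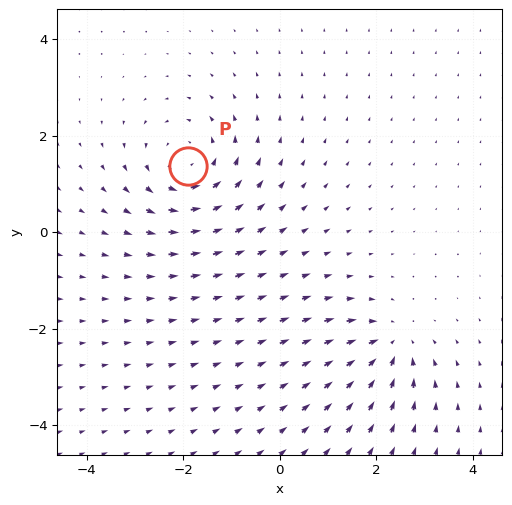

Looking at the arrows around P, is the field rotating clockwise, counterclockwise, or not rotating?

counterclockwise

Near P at (-1.9, 1.4) the arrows circulate counterclockwise. The curl (z-component) there is about +4; positive curl means counterclockwise rotation.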